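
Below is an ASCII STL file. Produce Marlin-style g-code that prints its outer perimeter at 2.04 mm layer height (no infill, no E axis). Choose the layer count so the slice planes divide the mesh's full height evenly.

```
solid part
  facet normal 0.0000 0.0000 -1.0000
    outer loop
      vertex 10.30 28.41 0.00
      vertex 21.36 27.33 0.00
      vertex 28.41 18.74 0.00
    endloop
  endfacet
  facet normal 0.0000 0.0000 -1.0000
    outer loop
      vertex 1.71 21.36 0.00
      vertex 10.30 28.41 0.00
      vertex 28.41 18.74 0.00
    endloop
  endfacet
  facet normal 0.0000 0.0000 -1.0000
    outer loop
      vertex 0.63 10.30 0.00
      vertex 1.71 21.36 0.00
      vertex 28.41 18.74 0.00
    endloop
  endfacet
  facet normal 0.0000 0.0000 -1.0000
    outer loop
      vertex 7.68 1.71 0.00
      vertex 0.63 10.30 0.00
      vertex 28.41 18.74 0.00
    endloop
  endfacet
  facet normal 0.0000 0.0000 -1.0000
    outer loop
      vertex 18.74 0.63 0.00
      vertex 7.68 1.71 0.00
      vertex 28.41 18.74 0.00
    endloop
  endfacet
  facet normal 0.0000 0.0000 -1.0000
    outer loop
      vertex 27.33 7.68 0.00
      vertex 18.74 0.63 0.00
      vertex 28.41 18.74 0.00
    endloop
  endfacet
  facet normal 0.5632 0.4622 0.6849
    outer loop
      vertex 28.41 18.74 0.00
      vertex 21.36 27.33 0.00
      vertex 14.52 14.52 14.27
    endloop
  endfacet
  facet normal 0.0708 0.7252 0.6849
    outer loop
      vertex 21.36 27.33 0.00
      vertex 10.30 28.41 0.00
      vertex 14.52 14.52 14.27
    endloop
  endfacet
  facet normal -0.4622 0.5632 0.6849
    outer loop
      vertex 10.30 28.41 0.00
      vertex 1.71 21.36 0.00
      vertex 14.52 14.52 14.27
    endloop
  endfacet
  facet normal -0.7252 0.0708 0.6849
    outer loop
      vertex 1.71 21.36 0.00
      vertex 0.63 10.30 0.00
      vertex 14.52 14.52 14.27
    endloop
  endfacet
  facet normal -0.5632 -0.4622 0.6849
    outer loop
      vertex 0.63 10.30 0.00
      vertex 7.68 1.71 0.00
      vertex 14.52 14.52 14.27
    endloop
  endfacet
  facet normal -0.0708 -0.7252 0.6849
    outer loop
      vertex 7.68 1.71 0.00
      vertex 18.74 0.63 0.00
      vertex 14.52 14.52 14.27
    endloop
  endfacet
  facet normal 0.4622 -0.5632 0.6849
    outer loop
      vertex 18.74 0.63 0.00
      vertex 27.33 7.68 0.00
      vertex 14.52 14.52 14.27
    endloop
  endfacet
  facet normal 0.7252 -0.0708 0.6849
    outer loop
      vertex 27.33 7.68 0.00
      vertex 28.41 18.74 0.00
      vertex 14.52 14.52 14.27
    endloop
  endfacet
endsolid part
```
; perimeter-only toolpath
G21 ; units = mm
G90 ; absolute positioning
G28 ; home
; layer 1
G0 Z2.04
G0 X26.43 Y18.14
G1 X20.38 Y25.50
G1 X10.90 Y26.43
G1 X3.54 Y20.38
G1 X2.61 Y10.90
G1 X8.66 Y3.54
G1 X18.14 Y2.61
G1 X25.50 Y8.66
G1 X26.43 Y18.14
; layer 2
G0 Z4.08
G0 X24.44 Y17.53
G1 X19.41 Y23.67
G1 X11.51 Y24.44
G1 X5.37 Y19.41
G1 X4.60 Y11.51
G1 X9.63 Y5.37
G1 X17.53 Y4.60
G1 X23.67 Y9.63
G1 X24.44 Y17.53
; layer 3
G0 Z6.12
G0 X22.46 Y16.93
G1 X18.43 Y21.84
G1 X12.11 Y22.46
G1 X7.20 Y18.43
G1 X6.58 Y12.11
G1 X10.61 Y7.20
G1 X16.93 Y6.58
G1 X21.84 Y10.61
G1 X22.46 Y16.93
; layer 4
G0 Z8.15
G0 X20.47 Y16.33
G1 X17.45 Y20.01
G1 X12.71 Y20.47
G1 X9.03 Y17.45
G1 X8.57 Y12.71
G1 X11.59 Y9.03
G1 X16.33 Y8.57
G1 X20.01 Y11.59
G1 X20.47 Y16.33
; layer 5
G0 Z10.19
G0 X18.49 Y15.73
G1 X16.47 Y18.18
G1 X13.31 Y18.49
G1 X10.86 Y16.47
G1 X10.55 Y13.31
G1 X12.57 Y10.86
G1 X15.73 Y10.55
G1 X18.18 Y12.57
G1 X18.49 Y15.73
; layer 6
G0 Z12.23
G0 X16.50 Y15.12
G1 X15.50 Y16.35
G1 X13.92 Y16.50
G1 X12.69 Y15.50
G1 X12.54 Y13.92
G1 X13.54 Y12.69
G1 X15.12 Y12.54
G1 X16.35 Y13.54
G1 X16.50 Y15.12
M2 ; end

The solid is a regular 8-sided pyramid, base circumscribed radius ≈ 14.5 mm, apex at z ≈ 14.3 mm. Slicing at Δz = 2.04 mm — 7 equal slices spanning the solid's height, so layer i sits at z = i·h/7 — gives 6 non-empty perimeters. Each is a 8-segment closed polygon; G0 lifts to the layer z and rapids to the start vertex, then G1 traces the edges. The cross-section shrinks linearly with z (the slice at the apex is degenerate and omitted).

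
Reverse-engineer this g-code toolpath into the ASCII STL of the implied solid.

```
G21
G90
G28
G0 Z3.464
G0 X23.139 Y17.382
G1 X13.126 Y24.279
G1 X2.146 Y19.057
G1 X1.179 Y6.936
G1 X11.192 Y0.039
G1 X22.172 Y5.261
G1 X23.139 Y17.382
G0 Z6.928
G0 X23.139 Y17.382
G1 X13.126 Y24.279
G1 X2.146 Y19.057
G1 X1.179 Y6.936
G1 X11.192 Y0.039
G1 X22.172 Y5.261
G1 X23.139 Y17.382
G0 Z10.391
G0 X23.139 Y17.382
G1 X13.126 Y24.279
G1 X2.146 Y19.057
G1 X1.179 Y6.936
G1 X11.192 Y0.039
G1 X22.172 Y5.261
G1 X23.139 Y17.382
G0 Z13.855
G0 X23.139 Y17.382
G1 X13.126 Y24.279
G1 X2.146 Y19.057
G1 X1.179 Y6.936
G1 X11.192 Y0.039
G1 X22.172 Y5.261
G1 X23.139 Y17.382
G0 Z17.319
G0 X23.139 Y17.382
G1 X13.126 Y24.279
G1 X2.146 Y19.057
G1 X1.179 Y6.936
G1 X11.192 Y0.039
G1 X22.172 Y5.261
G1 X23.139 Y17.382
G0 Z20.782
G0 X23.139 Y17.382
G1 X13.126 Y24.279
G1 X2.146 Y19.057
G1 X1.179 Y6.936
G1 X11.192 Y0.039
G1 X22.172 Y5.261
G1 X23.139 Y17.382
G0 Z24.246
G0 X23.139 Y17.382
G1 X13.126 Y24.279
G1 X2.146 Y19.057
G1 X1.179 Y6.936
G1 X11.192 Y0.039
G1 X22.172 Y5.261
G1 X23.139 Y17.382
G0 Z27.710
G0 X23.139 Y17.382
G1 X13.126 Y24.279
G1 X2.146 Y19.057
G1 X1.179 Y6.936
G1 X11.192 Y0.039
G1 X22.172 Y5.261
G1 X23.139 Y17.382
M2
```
solid part
  facet normal 0.0000 0.0000 -1.0000
    outer loop
      vertex 2.146 19.057 0.000
      vertex 13.126 24.279 0.000
      vertex 23.139 17.382 0.000
    endloop
  endfacet
  facet normal 0.0000 0.0000 -1.0000
    outer loop
      vertex 1.179 6.936 0.000
      vertex 2.146 19.057 0.000
      vertex 23.139 17.382 0.000
    endloop
  endfacet
  facet normal 0.0000 0.0000 -1.0000
    outer loop
      vertex 11.192 0.039 0.000
      vertex 1.179 6.936 0.000
      vertex 23.139 17.382 0.000
    endloop
  endfacet
  facet normal 0.0000 0.0000 -1.0000
    outer loop
      vertex 22.172 5.261 0.000
      vertex 11.192 0.039 0.000
      vertex 23.139 17.382 0.000
    endloop
  endfacet
  facet normal 0.0000 0.0000 1.0000
    outer loop
      vertex 23.139 17.382 27.710
      vertex 13.126 24.279 27.710
      vertex 2.146 19.057 27.710
    endloop
  endfacet
  facet normal 0.0000 0.0000 1.0000
    outer loop
      vertex 23.139 17.382 27.710
      vertex 2.146 19.057 27.710
      vertex 1.179 6.936 27.710
    endloop
  endfacet
  facet normal 0.0000 0.0000 1.0000
    outer loop
      vertex 23.139 17.382 27.710
      vertex 1.179 6.936 27.710
      vertex 11.192 0.039 27.710
    endloop
  endfacet
  facet normal 0.0000 0.0000 1.0000
    outer loop
      vertex 23.139 17.382 27.710
      vertex 11.192 0.039 27.710
      vertex 22.172 5.261 27.710
    endloop
  endfacet
  facet normal 0.5673 0.8235 0.0000
    outer loop
      vertex 23.139 17.382 0.000
      vertex 13.126 24.279 0.000
      vertex 13.126 24.279 27.710
    endloop
  endfacet
  facet normal 0.5673 0.8235 0.0000
    outer loop
      vertex 23.139 17.382 0.000
      vertex 13.126 24.279 27.710
      vertex 23.139 17.382 27.710
    endloop
  endfacet
  facet normal -0.4295 0.9031 0.0000
    outer loop
      vertex 13.126 24.279 0.000
      vertex 2.146 19.057 0.000
      vertex 2.146 19.057 27.710
    endloop
  endfacet
  facet normal -0.4295 0.9031 0.0000
    outer loop
      vertex 13.126 24.279 0.000
      vertex 2.146 19.057 27.710
      vertex 13.126 24.279 27.710
    endloop
  endfacet
  facet normal -0.9968 0.0795 0.0000
    outer loop
      vertex 2.146 19.057 0.000
      vertex 1.179 6.936 0.000
      vertex 1.179 6.936 27.710
    endloop
  endfacet
  facet normal -0.9968 0.0795 0.0000
    outer loop
      vertex 2.146 19.057 0.000
      vertex 1.179 6.936 27.710
      vertex 2.146 19.057 27.710
    endloop
  endfacet
  facet normal -0.5673 -0.8235 0.0000
    outer loop
      vertex 1.179 6.936 0.000
      vertex 11.192 0.039 0.000
      vertex 11.192 0.039 27.710
    endloop
  endfacet
  facet normal -0.5673 -0.8235 0.0000
    outer loop
      vertex 1.179 6.936 0.000
      vertex 11.192 0.039 27.710
      vertex 1.179 6.936 27.710
    endloop
  endfacet
  facet normal 0.4295 -0.9031 0.0000
    outer loop
      vertex 11.192 0.039 0.000
      vertex 22.172 5.261 0.000
      vertex 22.172 5.261 27.710
    endloop
  endfacet
  facet normal 0.4295 -0.9031 0.0000
    outer loop
      vertex 11.192 0.039 0.000
      vertex 22.172 5.261 27.710
      vertex 11.192 0.039 27.710
    endloop
  endfacet
  facet normal 0.9968 -0.0795 0.0000
    outer loop
      vertex 22.172 5.261 0.000
      vertex 23.139 17.382 0.000
      vertex 23.139 17.382 27.710
    endloop
  endfacet
  facet normal 0.9968 -0.0795 0.0000
    outer loop
      vertex 22.172 5.261 0.000
      vertex 23.139 17.382 27.710
      vertex 22.172 5.261 27.710
    endloop
  endfacet
endsolid part

The G0 Z moves step by Δz≈3.464 mm. Every layer's G1 loop is the same polygon, so the solid is a straight extrusion of it from z=0 to z≈27.7. Closing with flat bottom and top caps and triangulating gives 20 facets — a regular 6-sided prism (a cylinder approximated with 6 flat sides), circumscribed radius ≈ 12.2 mm, height ≈ 27.7 mm.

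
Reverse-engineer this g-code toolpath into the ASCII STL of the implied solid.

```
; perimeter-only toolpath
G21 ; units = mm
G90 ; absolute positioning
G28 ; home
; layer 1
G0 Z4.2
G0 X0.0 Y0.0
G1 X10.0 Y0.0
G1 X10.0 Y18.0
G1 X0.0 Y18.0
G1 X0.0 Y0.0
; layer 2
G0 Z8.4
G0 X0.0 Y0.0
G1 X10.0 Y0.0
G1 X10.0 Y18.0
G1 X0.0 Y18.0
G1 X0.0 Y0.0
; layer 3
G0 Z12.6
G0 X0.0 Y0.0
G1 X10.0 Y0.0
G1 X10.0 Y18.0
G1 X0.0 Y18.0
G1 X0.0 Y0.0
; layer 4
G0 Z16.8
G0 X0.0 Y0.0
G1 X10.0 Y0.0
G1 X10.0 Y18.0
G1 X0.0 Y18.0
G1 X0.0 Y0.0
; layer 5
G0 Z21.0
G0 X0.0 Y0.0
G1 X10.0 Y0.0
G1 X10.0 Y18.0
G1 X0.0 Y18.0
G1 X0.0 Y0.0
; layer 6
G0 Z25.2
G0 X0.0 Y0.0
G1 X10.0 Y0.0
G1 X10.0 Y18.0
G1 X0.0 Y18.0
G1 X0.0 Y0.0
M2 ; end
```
solid part
  facet normal 0.0000 0.0000 -1.0000
    outer loop
      vertex 10.0 18.0 0.0
      vertex 10.0 0.0 0.0
      vertex 0.0 0.0 0.0
    endloop
  endfacet
  facet normal 0.0000 0.0000 -1.0000
    outer loop
      vertex 0.0 18.0 0.0
      vertex 10.0 18.0 0.0
      vertex 0.0 0.0 0.0
    endloop
  endfacet
  facet normal 0.0000 0.0000 1.0000
    outer loop
      vertex 0.0 0.0 25.2
      vertex 10.0 0.0 25.2
      vertex 10.0 18.0 25.2
    endloop
  endfacet
  facet normal 0.0000 0.0000 1.0000
    outer loop
      vertex 0.0 0.0 25.2
      vertex 10.0 18.0 25.2
      vertex 0.0 18.0 25.2
    endloop
  endfacet
  facet normal 0.0000 -1.0000 0.0000
    outer loop
      vertex 0.0 0.0 0.0
      vertex 10.0 0.0 0.0
      vertex 10.0 0.0 25.2
    endloop
  endfacet
  facet normal 0.0000 -1.0000 0.0000
    outer loop
      vertex 0.0 0.0 0.0
      vertex 10.0 0.0 25.2
      vertex 0.0 0.0 25.2
    endloop
  endfacet
  facet normal 0.0000 1.0000 0.0000
    outer loop
      vertex 10.0 18.0 25.2
      vertex 10.0 18.0 0.0
      vertex 0.0 18.0 0.0
    endloop
  endfacet
  facet normal 0.0000 1.0000 0.0000
    outer loop
      vertex 0.0 18.0 25.2
      vertex 10.0 18.0 25.2
      vertex 0.0 18.0 0.0
    endloop
  endfacet
  facet normal -1.0000 0.0000 0.0000
    outer loop
      vertex 0.0 18.0 25.2
      vertex 0.0 18.0 0.0
      vertex 0.0 0.0 0.0
    endloop
  endfacet
  facet normal -1.0000 0.0000 0.0000
    outer loop
      vertex 0.0 0.0 25.2
      vertex 0.0 18.0 25.2
      vertex 0.0 0.0 0.0
    endloop
  endfacet
  facet normal 1.0000 0.0000 0.0000
    outer loop
      vertex 10.0 0.0 0.0
      vertex 10.0 18.0 0.0
      vertex 10.0 18.0 25.2
    endloop
  endfacet
  facet normal 1.0000 0.0000 0.0000
    outer loop
      vertex 10.0 0.0 0.0
      vertex 10.0 18.0 25.2
      vertex 10.0 0.0 25.2
    endloop
  endfacet
endsolid part

The G0 Z moves step by Δz≈4.2 mm. Every layer's G1 loop is the same polygon, so the solid is a straight extrusion of it from z=0 to z≈25.2. Closing with flat bottom and top caps and triangulating gives 12 facets — a rectangular box, roughly 10 × 18 mm footprint and 25.2 mm tall.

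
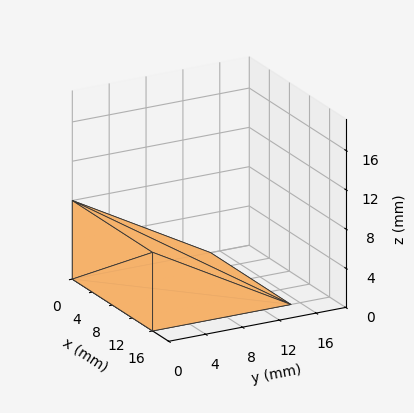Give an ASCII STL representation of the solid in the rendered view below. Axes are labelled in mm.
Reading the render: the shape is a wedge (ramp): 16 × 15 mm base, rising to 8 mm along the y=0 edge and sloping linearly to z=0 at y=15 (dimensions read to the nearest mm from the axis ticks). For the STL, each face is triangulated and given an outward normal.

solid part
  facet normal 0.0000 0.0000 -1.0000
    outer loop
      vertex 16.00 15.00 0.00
      vertex 16.00 0.00 0.00
      vertex 0.00 0.00 0.00
    endloop
  endfacet
  facet normal 0.0000 0.0000 -1.0000
    outer loop
      vertex 0.00 15.00 0.00
      vertex 16.00 15.00 0.00
      vertex 0.00 0.00 0.00
    endloop
  endfacet
  facet normal 0.0000 -1.0000 0.0000
    outer loop
      vertex 0.00 0.00 0.00
      vertex 16.00 0.00 0.00
      vertex 16.00 0.00 8.00
    endloop
  endfacet
  facet normal 0.0000 -1.0000 0.0000
    outer loop
      vertex 0.00 0.00 0.00
      vertex 16.00 0.00 8.00
      vertex 0.00 0.00 8.00
    endloop
  endfacet
  facet normal 0.0000 0.4706 0.8824
    outer loop
      vertex 0.00 0.00 8.00
      vertex 16.00 0.00 8.00
      vertex 16.00 15.00 0.00
    endloop
  endfacet
  facet normal 0.0000 0.4706 0.8824
    outer loop
      vertex 0.00 0.00 8.00
      vertex 16.00 15.00 0.00
      vertex 0.00 15.00 0.00
    endloop
  endfacet
  facet normal -1.0000 0.0000 0.0000
    outer loop
      vertex 0.00 0.00 8.00
      vertex 0.00 15.00 0.00
      vertex 0.00 0.00 0.00
    endloop
  endfacet
  facet normal 1.0000 0.0000 0.0000
    outer loop
      vertex 16.00 0.00 0.00
      vertex 16.00 15.00 0.00
      vertex 16.00 0.00 8.00
    endloop
  endfacet
endsolid part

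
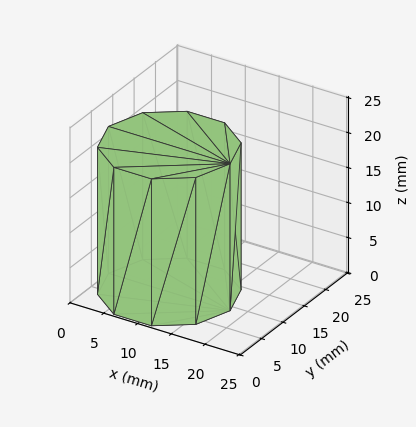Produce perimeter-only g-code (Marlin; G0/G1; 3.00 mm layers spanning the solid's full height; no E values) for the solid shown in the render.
Reading the render: the shape is a regular 10-sided prism (a cylinder approximated with 10 flat sides), circumscribed radius ≈ 9 mm, height ≈ 21 mm (dimensions read to the nearest mm from the axis ticks). For the g-code, the solid's height is divided into equal slices at the stated Δz and each level perimeter traced with G1 moves after a G0 lift.

; perimeter-only toolpath
G21 ; units = mm
G90 ; absolute positioning
G28 ; home
; layer 1
G0 Z3.00
G0 X18.00 Y9.00
G1 X16.28 Y14.29
G1 X11.78 Y17.56
G1 X6.22 Y17.56
G1 X1.72 Y14.29
G1 X0.00 Y9.00
G1 X1.72 Y3.71
G1 X6.22 Y0.44
G1 X11.78 Y0.44
G1 X16.28 Y3.71
G1 X18.00 Y9.00
; layer 2
G0 Z6.00
G0 X18.00 Y9.00
G1 X16.28 Y14.29
G1 X11.78 Y17.56
G1 X6.22 Y17.56
G1 X1.72 Y14.29
G1 X0.00 Y9.00
G1 X1.72 Y3.71
G1 X6.22 Y0.44
G1 X11.78 Y0.44
G1 X16.28 Y3.71
G1 X18.00 Y9.00
; layer 3
G0 Z9.00
G0 X18.00 Y9.00
G1 X16.28 Y14.29
G1 X11.78 Y17.56
G1 X6.22 Y17.56
G1 X1.72 Y14.29
G1 X0.00 Y9.00
G1 X1.72 Y3.71
G1 X6.22 Y0.44
G1 X11.78 Y0.44
G1 X16.28 Y3.71
G1 X18.00 Y9.00
; layer 4
G0 Z12.00
G0 X18.00 Y9.00
G1 X16.28 Y14.29
G1 X11.78 Y17.56
G1 X6.22 Y17.56
G1 X1.72 Y14.29
G1 X0.00 Y9.00
G1 X1.72 Y3.71
G1 X6.22 Y0.44
G1 X11.78 Y0.44
G1 X16.28 Y3.71
G1 X18.00 Y9.00
; layer 5
G0 Z15.00
G0 X18.00 Y9.00
G1 X16.28 Y14.29
G1 X11.78 Y17.56
G1 X6.22 Y17.56
G1 X1.72 Y14.29
G1 X0.00 Y9.00
G1 X1.72 Y3.71
G1 X6.22 Y0.44
G1 X11.78 Y0.44
G1 X16.28 Y3.71
G1 X18.00 Y9.00
; layer 6
G0 Z18.00
G0 X18.00 Y9.00
G1 X16.28 Y14.29
G1 X11.78 Y17.56
G1 X6.22 Y17.56
G1 X1.72 Y14.29
G1 X0.00 Y9.00
G1 X1.72 Y3.71
G1 X6.22 Y0.44
G1 X11.78 Y0.44
G1 X16.28 Y3.71
G1 X18.00 Y9.00
; layer 7
G0 Z21.00
G0 X18.00 Y9.00
G1 X16.28 Y14.29
G1 X11.78 Y17.56
G1 X6.22 Y17.56
G1 X1.72 Y14.29
G1 X0.00 Y9.00
G1 X1.72 Y3.71
G1 X6.22 Y0.44
G1 X11.78 Y0.44
G1 X16.28 Y3.71
G1 X18.00 Y9.00
M2 ; end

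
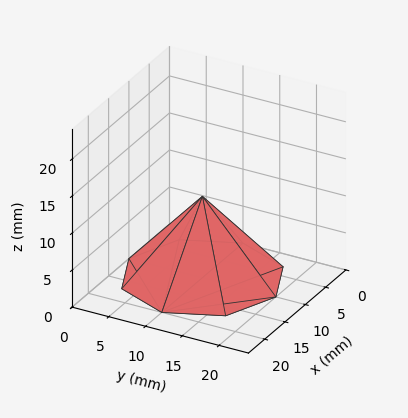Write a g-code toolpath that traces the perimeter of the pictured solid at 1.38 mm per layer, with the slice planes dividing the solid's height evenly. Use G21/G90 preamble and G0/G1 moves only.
Reading the render: the shape is a regular 8-sided pyramid, base circumscribed radius ≈ 10 mm, apex at z ≈ 11 mm (dimensions read to the nearest mm from the axis ticks). For the g-code, the solid's height is divided into equal slices at the stated Δz and each level perimeter traced with G1 moves after a G0 lift.

; perimeter-only toolpath
G21 ; units = mm
G90 ; absolute positioning
G28 ; home
; layer 1
G0 Z1.38
G0 X18.75 Y10.00
G1 X16.19 Y16.19
G1 X10.00 Y18.75
G1 X3.81 Y16.19
G1 X1.25 Y10.00
G1 X3.81 Y3.81
G1 X10.00 Y1.25
G1 X16.19 Y3.81
G1 X18.75 Y10.00
; layer 2
G0 Z2.75
G0 X17.50 Y10.00
G1 X15.30 Y15.30
G1 X10.00 Y17.50
G1 X4.70 Y15.30
G1 X2.50 Y10.00
G1 X4.70 Y4.70
G1 X10.00 Y2.50
G1 X15.30 Y4.70
G1 X17.50 Y10.00
; layer 3
G0 Z4.12
G0 X16.25 Y10.00
G1 X14.42 Y14.42
G1 X10.00 Y16.25
G1 X5.58 Y14.42
G1 X3.75 Y10.00
G1 X5.58 Y5.58
G1 X10.00 Y3.75
G1 X14.42 Y5.58
G1 X16.25 Y10.00
; layer 4
G0 Z5.50
G0 X15.00 Y10.00
G1 X13.54 Y13.54
G1 X10.00 Y15.00
G1 X6.46 Y13.54
G1 X5.00 Y10.00
G1 X6.46 Y6.46
G1 X10.00 Y5.00
G1 X13.54 Y6.46
G1 X15.00 Y10.00
; layer 5
G0 Z6.88
G0 X13.75 Y10.00
G1 X12.65 Y12.65
G1 X10.00 Y13.75
G1 X7.35 Y12.65
G1 X6.25 Y10.00
G1 X7.35 Y7.35
G1 X10.00 Y6.25
G1 X12.65 Y7.35
G1 X13.75 Y10.00
; layer 6
G0 Z8.25
G0 X12.50 Y10.00
G1 X11.77 Y11.77
G1 X10.00 Y12.50
G1 X8.23 Y11.77
G1 X7.50 Y10.00
G1 X8.23 Y8.23
G1 X10.00 Y7.50
G1 X11.77 Y8.23
G1 X12.50 Y10.00
; layer 7
G0 Z9.62
G0 X11.25 Y10.00
G1 X10.88 Y10.88
G1 X10.00 Y11.25
G1 X9.12 Y10.88
G1 X8.75 Y10.00
G1 X9.12 Y9.12
G1 X10.00 Y8.75
G1 X10.88 Y9.12
G1 X11.25 Y10.00
M2 ; end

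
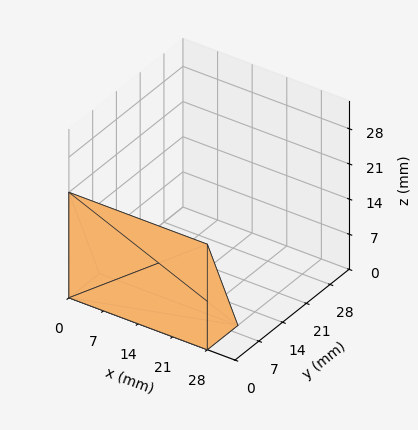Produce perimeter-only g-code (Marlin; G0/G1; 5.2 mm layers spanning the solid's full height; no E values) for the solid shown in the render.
Reading the render: the shape is a wedge (ramp): 28 × 9 mm base, rising to 21 mm along the y=0 edge and sloping linearly to z=0 at y=9 (dimensions read to the nearest mm from the axis ticks). For the g-code, the solid's height is divided into equal slices at the stated Δz and each level perimeter traced with G1 moves after a G0 lift.

; perimeter-only toolpath
G21 ; units = mm
G90 ; absolute positioning
G28 ; home
; layer 1
G0 Z5.2
G0 X0.0 Y0.0
G1 X28.0 Y0.0
G1 X28.0 Y6.8
G1 X0.0 Y6.8
G1 X0.0 Y0.0
; layer 2
G0 Z10.5
G0 X0.0 Y0.0
G1 X28.0 Y0.0
G1 X28.0 Y4.5
G1 X0.0 Y4.5
G1 X0.0 Y0.0
; layer 3
G0 Z15.8
G0 X0.0 Y0.0
G1 X28.0 Y0.0
G1 X28.0 Y2.2
G1 X0.0 Y2.2
G1 X0.0 Y0.0
M2 ; end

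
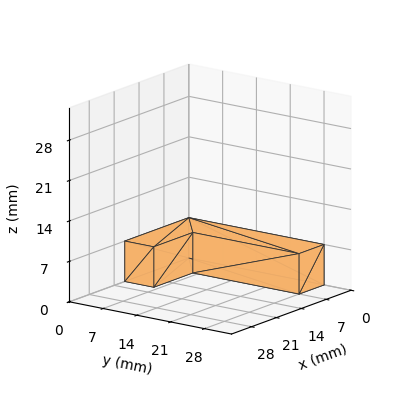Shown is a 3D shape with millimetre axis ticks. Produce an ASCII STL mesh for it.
Reading the render: the shape is an L-shaped prism: outer 18 × 28 mm, arm thicknesses ≈ 6 mm (horizontal) and 7 mm (vertical), extruded 7 mm in z (dimensions read to the nearest mm from the axis ticks). For the STL, each face is triangulated and given an outward normal.

solid part
  facet normal 0.0000 0.0000 -1.0000
    outer loop
      vertex 18.00 6.00 0.00
      vertex 18.00 0.00 0.00
      vertex 0.00 0.00 0.00
    endloop
  endfacet
  facet normal 0.0000 0.0000 -1.0000
    outer loop
      vertex 7.00 6.00 0.00
      vertex 18.00 6.00 0.00
      vertex 0.00 0.00 0.00
    endloop
  endfacet
  facet normal 0.0000 0.0000 -1.0000
    outer loop
      vertex 7.00 28.00 0.00
      vertex 7.00 6.00 0.00
      vertex 0.00 0.00 0.00
    endloop
  endfacet
  facet normal 0.0000 0.0000 -1.0000
    outer loop
      vertex 0.00 28.00 0.00
      vertex 7.00 28.00 0.00
      vertex 0.00 0.00 0.00
    endloop
  endfacet
  facet normal 0.0000 0.0000 1.0000
    outer loop
      vertex 0.00 0.00 7.00
      vertex 18.00 0.00 7.00
      vertex 18.00 6.00 7.00
    endloop
  endfacet
  facet normal 0.0000 0.0000 1.0000
    outer loop
      vertex 0.00 0.00 7.00
      vertex 18.00 6.00 7.00
      vertex 7.00 6.00 7.00
    endloop
  endfacet
  facet normal 0.0000 0.0000 1.0000
    outer loop
      vertex 0.00 0.00 7.00
      vertex 7.00 6.00 7.00
      vertex 7.00 28.00 7.00
    endloop
  endfacet
  facet normal 0.0000 0.0000 1.0000
    outer loop
      vertex 0.00 0.00 7.00
      vertex 7.00 28.00 7.00
      vertex 0.00 28.00 7.00
    endloop
  endfacet
  facet normal 0.0000 -1.0000 0.0000
    outer loop
      vertex 0.00 0.00 0.00
      vertex 18.00 0.00 0.00
      vertex 18.00 0.00 7.00
    endloop
  endfacet
  facet normal 0.0000 -1.0000 0.0000
    outer loop
      vertex 0.00 0.00 0.00
      vertex 18.00 0.00 7.00
      vertex 0.00 0.00 7.00
    endloop
  endfacet
  facet normal 1.0000 0.0000 0.0000
    outer loop
      vertex 18.00 0.00 0.00
      vertex 18.00 6.00 0.00
      vertex 18.00 6.00 7.00
    endloop
  endfacet
  facet normal 1.0000 0.0000 0.0000
    outer loop
      vertex 18.00 0.00 0.00
      vertex 18.00 6.00 7.00
      vertex 18.00 0.00 7.00
    endloop
  endfacet
  facet normal 0.0000 1.0000 0.0000
    outer loop
      vertex 18.00 6.00 0.00
      vertex 7.00 6.00 0.00
      vertex 7.00 6.00 7.00
    endloop
  endfacet
  facet normal 0.0000 1.0000 0.0000
    outer loop
      vertex 18.00 6.00 0.00
      vertex 7.00 6.00 7.00
      vertex 18.00 6.00 7.00
    endloop
  endfacet
  facet normal 1.0000 0.0000 0.0000
    outer loop
      vertex 7.00 6.00 0.00
      vertex 7.00 28.00 0.00
      vertex 7.00 28.00 7.00
    endloop
  endfacet
  facet normal 1.0000 0.0000 0.0000
    outer loop
      vertex 7.00 6.00 0.00
      vertex 7.00 28.00 7.00
      vertex 7.00 6.00 7.00
    endloop
  endfacet
  facet normal 0.0000 1.0000 0.0000
    outer loop
      vertex 7.00 28.00 0.00
      vertex 0.00 28.00 0.00
      vertex 0.00 28.00 7.00
    endloop
  endfacet
  facet normal 0.0000 1.0000 0.0000
    outer loop
      vertex 7.00 28.00 0.00
      vertex 0.00 28.00 7.00
      vertex 7.00 28.00 7.00
    endloop
  endfacet
  facet normal -1.0000 0.0000 0.0000
    outer loop
      vertex 0.00 28.00 0.00
      vertex 0.00 0.00 0.00
      vertex 0.00 0.00 7.00
    endloop
  endfacet
  facet normal -1.0000 0.0000 0.0000
    outer loop
      vertex 0.00 28.00 0.00
      vertex 0.00 0.00 7.00
      vertex 0.00 28.00 7.00
    endloop
  endfacet
endsolid part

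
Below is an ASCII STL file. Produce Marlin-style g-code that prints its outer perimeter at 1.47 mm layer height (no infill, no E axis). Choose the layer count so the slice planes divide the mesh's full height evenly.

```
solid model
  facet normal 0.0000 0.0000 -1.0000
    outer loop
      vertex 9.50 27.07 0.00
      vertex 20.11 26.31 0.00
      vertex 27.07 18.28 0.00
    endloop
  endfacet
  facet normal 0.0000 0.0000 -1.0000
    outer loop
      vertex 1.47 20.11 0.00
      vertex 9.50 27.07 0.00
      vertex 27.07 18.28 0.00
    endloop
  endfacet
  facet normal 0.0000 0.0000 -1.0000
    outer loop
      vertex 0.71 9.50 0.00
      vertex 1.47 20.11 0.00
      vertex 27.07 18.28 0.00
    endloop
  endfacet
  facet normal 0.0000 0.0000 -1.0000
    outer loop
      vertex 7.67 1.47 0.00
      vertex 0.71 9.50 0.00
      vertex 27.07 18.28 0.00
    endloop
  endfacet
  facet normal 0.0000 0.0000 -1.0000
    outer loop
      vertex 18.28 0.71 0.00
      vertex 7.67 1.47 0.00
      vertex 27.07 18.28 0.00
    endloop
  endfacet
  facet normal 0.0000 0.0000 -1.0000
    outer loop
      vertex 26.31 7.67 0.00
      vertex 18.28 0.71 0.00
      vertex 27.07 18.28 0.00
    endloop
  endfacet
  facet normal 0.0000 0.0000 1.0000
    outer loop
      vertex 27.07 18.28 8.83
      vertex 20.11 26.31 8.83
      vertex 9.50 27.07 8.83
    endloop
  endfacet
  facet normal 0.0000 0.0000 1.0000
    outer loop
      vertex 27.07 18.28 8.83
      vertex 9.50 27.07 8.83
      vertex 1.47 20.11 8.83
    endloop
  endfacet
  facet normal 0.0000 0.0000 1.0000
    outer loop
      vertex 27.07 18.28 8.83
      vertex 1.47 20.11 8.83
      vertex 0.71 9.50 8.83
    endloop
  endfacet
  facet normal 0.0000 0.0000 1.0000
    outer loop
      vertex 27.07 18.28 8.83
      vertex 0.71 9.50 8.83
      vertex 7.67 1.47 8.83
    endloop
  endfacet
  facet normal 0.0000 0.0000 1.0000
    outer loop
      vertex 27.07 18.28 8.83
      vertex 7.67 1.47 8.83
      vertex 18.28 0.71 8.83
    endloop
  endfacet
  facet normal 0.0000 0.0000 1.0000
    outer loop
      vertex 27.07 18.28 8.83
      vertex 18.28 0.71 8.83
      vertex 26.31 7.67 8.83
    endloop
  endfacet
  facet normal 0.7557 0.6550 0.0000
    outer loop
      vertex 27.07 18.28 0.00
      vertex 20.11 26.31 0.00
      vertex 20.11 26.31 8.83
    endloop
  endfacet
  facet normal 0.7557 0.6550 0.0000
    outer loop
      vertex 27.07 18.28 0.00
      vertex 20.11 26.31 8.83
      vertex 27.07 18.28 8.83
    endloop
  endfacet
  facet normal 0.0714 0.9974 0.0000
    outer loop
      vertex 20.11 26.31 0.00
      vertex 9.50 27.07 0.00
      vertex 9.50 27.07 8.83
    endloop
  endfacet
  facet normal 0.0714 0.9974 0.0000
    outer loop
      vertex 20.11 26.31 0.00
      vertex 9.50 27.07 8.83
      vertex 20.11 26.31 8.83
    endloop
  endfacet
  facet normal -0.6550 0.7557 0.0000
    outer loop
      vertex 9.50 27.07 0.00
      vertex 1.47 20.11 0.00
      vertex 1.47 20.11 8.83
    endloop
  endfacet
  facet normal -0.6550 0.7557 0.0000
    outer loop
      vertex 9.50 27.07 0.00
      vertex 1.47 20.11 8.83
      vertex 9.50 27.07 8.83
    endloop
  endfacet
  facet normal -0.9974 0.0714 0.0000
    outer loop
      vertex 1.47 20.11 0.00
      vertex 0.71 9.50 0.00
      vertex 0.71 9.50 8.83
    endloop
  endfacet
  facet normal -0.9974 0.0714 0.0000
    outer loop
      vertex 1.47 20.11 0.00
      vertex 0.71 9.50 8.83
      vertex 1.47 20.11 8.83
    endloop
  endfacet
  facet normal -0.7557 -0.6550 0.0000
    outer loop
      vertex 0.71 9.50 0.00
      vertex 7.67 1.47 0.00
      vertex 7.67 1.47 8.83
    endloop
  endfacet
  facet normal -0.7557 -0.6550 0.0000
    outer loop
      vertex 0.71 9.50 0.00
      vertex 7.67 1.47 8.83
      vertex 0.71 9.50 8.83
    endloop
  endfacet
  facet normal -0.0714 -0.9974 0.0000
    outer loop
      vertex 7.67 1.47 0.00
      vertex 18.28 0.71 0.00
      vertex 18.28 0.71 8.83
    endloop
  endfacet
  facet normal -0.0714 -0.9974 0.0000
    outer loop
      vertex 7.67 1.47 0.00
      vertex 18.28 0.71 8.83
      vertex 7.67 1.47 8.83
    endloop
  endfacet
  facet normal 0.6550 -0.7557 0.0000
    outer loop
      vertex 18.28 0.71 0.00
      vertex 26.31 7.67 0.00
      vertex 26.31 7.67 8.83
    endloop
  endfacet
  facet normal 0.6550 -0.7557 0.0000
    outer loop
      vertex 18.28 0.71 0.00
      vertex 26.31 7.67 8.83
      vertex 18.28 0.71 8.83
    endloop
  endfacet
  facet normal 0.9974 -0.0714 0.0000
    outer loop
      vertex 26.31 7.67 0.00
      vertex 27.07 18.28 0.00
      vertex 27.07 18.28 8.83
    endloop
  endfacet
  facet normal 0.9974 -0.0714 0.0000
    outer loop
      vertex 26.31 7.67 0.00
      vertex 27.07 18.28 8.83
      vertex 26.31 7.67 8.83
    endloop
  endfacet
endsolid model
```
; perimeter-only toolpath
G21 ; units = mm
G90 ; absolute positioning
G28 ; home
; layer 1
G0 Z1.47
G0 X27.07 Y18.28
G1 X20.11 Y26.31
G1 X9.50 Y27.07
G1 X1.47 Y20.11
G1 X0.71 Y9.50
G1 X7.67 Y1.47
G1 X18.28 Y0.71
G1 X26.31 Y7.67
G1 X27.07 Y18.28
; layer 2
G0 Z2.94
G0 X27.07 Y18.28
G1 X20.11 Y26.31
G1 X9.50 Y27.07
G1 X1.47 Y20.11
G1 X0.71 Y9.50
G1 X7.67 Y1.47
G1 X18.28 Y0.71
G1 X26.31 Y7.67
G1 X27.07 Y18.28
; layer 3
G0 Z4.42
G0 X27.07 Y18.28
G1 X20.11 Y26.31
G1 X9.50 Y27.07
G1 X1.47 Y20.11
G1 X0.71 Y9.50
G1 X7.67 Y1.47
G1 X18.28 Y0.71
G1 X26.31 Y7.67
G1 X27.07 Y18.28
; layer 4
G0 Z5.89
G0 X27.07 Y18.28
G1 X20.11 Y26.31
G1 X9.50 Y27.07
G1 X1.47 Y20.11
G1 X0.71 Y9.50
G1 X7.67 Y1.47
G1 X18.28 Y0.71
G1 X26.31 Y7.67
G1 X27.07 Y18.28
; layer 5
G0 Z7.36
G0 X27.07 Y18.28
G1 X20.11 Y26.31
G1 X9.50 Y27.07
G1 X1.47 Y20.11
G1 X0.71 Y9.50
G1 X7.67 Y1.47
G1 X18.28 Y0.71
G1 X26.31 Y7.67
G1 X27.07 Y18.28
; layer 6
G0 Z8.83
G0 X27.07 Y18.28
G1 X20.11 Y26.31
G1 X9.50 Y27.07
G1 X1.47 Y20.11
G1 X0.71 Y9.50
G1 X7.67 Y1.47
G1 X18.28 Y0.71
G1 X26.31 Y7.67
G1 X27.07 Y18.28
M2 ; end

The solid is a regular 8-sided prism (a cylinder approximated with 8 flat sides), circumscribed radius ≈ 13.9 mm, height ≈ 8.83 mm. Slicing at Δz = 1.47 mm — 6 equal slices spanning the solid's height, so layer i sits at z = i·h/6 — gives 6 non-empty perimeters. Each is a 8-segment closed polygon; G0 lifts to the layer z and rapids to the start vertex, then G1 traces the edges.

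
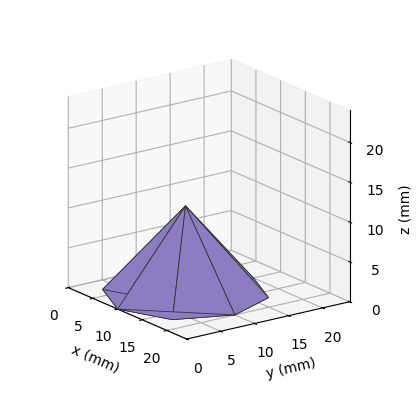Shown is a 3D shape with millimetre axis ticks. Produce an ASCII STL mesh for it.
Reading the render: the shape is a regular 8-sided pyramid, base circumscribed radius ≈ 10 mm, apex at z ≈ 11 mm (dimensions read to the nearest mm from the axis ticks). For the STL, each face is triangulated and given an outward normal.

solid part
  facet normal 0.0000 0.0000 -1.0000
    outer loop
      vertex 10.000 20.000 0.000
      vertex 17.071 17.071 0.000
      vertex 20.000 10.000 0.000
    endloop
  endfacet
  facet normal 0.0000 0.0000 -1.0000
    outer loop
      vertex 2.929 17.071 0.000
      vertex 10.000 20.000 0.000
      vertex 20.000 10.000 0.000
    endloop
  endfacet
  facet normal 0.0000 0.0000 -1.0000
    outer loop
      vertex 0.000 10.000 0.000
      vertex 2.929 17.071 0.000
      vertex 20.000 10.000 0.000
    endloop
  endfacet
  facet normal 0.0000 0.0000 -1.0000
    outer loop
      vertex 2.929 2.929 0.000
      vertex 0.000 10.000 0.000
      vertex 20.000 10.000 0.000
    endloop
  endfacet
  facet normal 0.0000 0.0000 -1.0000
    outer loop
      vertex 10.000 0.000 0.000
      vertex 2.929 2.929 0.000
      vertex 20.000 10.000 0.000
    endloop
  endfacet
  facet normal 0.0000 0.0000 -1.0000
    outer loop
      vertex 17.071 2.929 0.000
      vertex 10.000 0.000 0.000
      vertex 20.000 10.000 0.000
    endloop
  endfacet
  facet normal 0.7075 0.2930 0.6431
    outer loop
      vertex 20.000 10.000 0.000
      vertex 17.071 17.071 0.000
      vertex 10.000 10.000 11.000
    endloop
  endfacet
  facet normal 0.2930 0.7075 0.6431
    outer loop
      vertex 17.071 17.071 0.000
      vertex 10.000 20.000 0.000
      vertex 10.000 10.000 11.000
    endloop
  endfacet
  facet normal -0.2930 0.7075 0.6431
    outer loop
      vertex 10.000 20.000 0.000
      vertex 2.929 17.071 0.000
      vertex 10.000 10.000 11.000
    endloop
  endfacet
  facet normal -0.7075 0.2930 0.6431
    outer loop
      vertex 2.929 17.071 0.000
      vertex 0.000 10.000 0.000
      vertex 10.000 10.000 11.000
    endloop
  endfacet
  facet normal -0.7075 -0.2930 0.6431
    outer loop
      vertex 0.000 10.000 0.000
      vertex 2.929 2.929 0.000
      vertex 10.000 10.000 11.000
    endloop
  endfacet
  facet normal -0.2930 -0.7075 0.6431
    outer loop
      vertex 2.929 2.929 0.000
      vertex 10.000 0.000 0.000
      vertex 10.000 10.000 11.000
    endloop
  endfacet
  facet normal 0.2930 -0.7075 0.6431
    outer loop
      vertex 10.000 0.000 0.000
      vertex 17.071 2.929 0.000
      vertex 10.000 10.000 11.000
    endloop
  endfacet
  facet normal 0.7075 -0.2930 0.6431
    outer loop
      vertex 17.071 2.929 0.000
      vertex 20.000 10.000 0.000
      vertex 10.000 10.000 11.000
    endloop
  endfacet
endsolid part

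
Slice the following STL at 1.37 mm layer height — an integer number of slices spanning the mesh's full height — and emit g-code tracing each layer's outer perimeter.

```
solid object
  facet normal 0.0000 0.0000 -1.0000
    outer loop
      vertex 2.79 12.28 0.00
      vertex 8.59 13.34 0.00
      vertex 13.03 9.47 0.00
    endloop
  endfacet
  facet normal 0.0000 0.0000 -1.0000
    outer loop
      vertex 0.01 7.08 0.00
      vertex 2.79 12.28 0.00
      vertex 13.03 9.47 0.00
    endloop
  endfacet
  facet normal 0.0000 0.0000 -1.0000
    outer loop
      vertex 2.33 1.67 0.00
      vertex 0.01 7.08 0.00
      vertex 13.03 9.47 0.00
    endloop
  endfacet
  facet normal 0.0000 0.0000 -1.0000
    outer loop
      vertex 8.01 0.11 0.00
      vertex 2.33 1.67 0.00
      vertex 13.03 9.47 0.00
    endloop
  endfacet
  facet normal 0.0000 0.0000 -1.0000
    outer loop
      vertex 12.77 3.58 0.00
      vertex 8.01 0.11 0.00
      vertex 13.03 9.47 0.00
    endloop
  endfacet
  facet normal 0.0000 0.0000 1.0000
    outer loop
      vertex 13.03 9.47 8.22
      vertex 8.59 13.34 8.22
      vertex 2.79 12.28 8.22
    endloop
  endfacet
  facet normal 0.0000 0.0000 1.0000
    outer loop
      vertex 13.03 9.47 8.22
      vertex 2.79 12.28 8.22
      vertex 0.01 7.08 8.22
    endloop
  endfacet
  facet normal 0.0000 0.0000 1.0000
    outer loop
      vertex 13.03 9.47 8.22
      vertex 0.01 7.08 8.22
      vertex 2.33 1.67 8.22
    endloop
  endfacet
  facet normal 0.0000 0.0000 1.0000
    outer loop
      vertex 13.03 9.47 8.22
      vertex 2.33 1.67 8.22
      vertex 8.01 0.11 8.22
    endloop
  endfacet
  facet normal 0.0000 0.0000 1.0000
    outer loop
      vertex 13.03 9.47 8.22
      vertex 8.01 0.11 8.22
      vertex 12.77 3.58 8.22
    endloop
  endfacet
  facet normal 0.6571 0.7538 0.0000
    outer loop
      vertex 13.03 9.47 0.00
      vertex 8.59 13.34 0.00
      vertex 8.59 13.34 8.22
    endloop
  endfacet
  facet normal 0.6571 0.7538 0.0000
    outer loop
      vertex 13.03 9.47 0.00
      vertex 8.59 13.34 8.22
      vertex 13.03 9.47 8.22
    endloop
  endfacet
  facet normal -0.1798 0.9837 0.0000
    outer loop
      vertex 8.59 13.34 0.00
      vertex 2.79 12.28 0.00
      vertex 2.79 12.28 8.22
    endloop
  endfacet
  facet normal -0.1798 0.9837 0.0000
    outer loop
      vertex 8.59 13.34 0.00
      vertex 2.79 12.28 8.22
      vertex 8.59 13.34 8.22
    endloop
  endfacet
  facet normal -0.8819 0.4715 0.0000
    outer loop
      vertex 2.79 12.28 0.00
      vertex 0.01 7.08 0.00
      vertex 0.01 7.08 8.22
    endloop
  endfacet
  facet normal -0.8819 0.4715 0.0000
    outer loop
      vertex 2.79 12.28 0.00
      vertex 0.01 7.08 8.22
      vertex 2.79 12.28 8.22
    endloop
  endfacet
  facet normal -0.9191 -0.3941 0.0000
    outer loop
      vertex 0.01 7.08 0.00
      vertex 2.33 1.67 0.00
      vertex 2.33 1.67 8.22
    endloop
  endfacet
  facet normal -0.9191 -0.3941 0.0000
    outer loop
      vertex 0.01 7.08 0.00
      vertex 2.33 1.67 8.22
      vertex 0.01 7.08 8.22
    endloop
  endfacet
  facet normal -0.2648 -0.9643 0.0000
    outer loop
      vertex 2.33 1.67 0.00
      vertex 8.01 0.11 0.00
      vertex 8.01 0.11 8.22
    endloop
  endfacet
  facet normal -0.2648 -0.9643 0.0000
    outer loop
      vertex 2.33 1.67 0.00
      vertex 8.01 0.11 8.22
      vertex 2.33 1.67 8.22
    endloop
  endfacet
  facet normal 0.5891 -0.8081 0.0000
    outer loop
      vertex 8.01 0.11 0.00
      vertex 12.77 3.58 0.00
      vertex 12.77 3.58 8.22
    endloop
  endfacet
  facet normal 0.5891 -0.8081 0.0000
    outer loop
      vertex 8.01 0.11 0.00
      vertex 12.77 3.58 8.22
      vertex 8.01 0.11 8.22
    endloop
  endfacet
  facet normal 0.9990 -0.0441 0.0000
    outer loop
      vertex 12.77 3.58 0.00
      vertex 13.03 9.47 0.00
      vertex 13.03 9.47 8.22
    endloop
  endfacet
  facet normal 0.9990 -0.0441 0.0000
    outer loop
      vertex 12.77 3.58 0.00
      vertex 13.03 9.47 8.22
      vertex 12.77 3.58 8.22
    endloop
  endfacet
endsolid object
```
; perimeter-only toolpath
G21 ; units = mm
G90 ; absolute positioning
G28 ; home
; layer 1
G0 Z1.37
G0 X13.03 Y9.47
G1 X8.59 Y13.34
G1 X2.79 Y12.28
G1 X0.01 Y7.08
G1 X2.33 Y1.67
G1 X8.01 Y0.11
G1 X12.77 Y3.58
G1 X13.03 Y9.47
; layer 2
G0 Z2.74
G0 X13.03 Y9.47
G1 X8.59 Y13.34
G1 X2.79 Y12.28
G1 X0.01 Y7.08
G1 X2.33 Y1.67
G1 X8.01 Y0.11
G1 X12.77 Y3.58
G1 X13.03 Y9.47
; layer 3
G0 Z4.11
G0 X13.03 Y9.47
G1 X8.59 Y13.34
G1 X2.79 Y12.28
G1 X0.01 Y7.08
G1 X2.33 Y1.67
G1 X8.01 Y0.11
G1 X12.77 Y3.58
G1 X13.03 Y9.47
; layer 4
G0 Z5.48
G0 X13.03 Y9.47
G1 X8.59 Y13.34
G1 X2.79 Y12.28
G1 X0.01 Y7.08
G1 X2.33 Y1.67
G1 X8.01 Y0.11
G1 X12.77 Y3.58
G1 X13.03 Y9.47
; layer 5
G0 Z6.85
G0 X13.03 Y9.47
G1 X8.59 Y13.34
G1 X2.79 Y12.28
G1 X0.01 Y7.08
G1 X2.33 Y1.67
G1 X8.01 Y0.11
G1 X12.77 Y3.58
G1 X13.03 Y9.47
; layer 6
G0 Z8.22
G0 X13.03 Y9.47
G1 X8.59 Y13.34
G1 X2.79 Y12.28
G1 X0.01 Y7.08
G1 X2.33 Y1.67
G1 X8.01 Y0.11
G1 X12.77 Y3.58
G1 X13.03 Y9.47
M2 ; end

The solid is a regular 7-sided prism (a cylinder approximated with 7 flat sides), circumscribed radius ≈ 6.79 mm, height ≈ 8.22 mm. Slicing at Δz = 1.37 mm — 6 equal slices spanning the solid's height, so layer i sits at z = i·h/6 — gives 6 non-empty perimeters. Each is a 7-segment closed polygon; G0 lifts to the layer z and rapids to the start vertex, then G1 traces the edges.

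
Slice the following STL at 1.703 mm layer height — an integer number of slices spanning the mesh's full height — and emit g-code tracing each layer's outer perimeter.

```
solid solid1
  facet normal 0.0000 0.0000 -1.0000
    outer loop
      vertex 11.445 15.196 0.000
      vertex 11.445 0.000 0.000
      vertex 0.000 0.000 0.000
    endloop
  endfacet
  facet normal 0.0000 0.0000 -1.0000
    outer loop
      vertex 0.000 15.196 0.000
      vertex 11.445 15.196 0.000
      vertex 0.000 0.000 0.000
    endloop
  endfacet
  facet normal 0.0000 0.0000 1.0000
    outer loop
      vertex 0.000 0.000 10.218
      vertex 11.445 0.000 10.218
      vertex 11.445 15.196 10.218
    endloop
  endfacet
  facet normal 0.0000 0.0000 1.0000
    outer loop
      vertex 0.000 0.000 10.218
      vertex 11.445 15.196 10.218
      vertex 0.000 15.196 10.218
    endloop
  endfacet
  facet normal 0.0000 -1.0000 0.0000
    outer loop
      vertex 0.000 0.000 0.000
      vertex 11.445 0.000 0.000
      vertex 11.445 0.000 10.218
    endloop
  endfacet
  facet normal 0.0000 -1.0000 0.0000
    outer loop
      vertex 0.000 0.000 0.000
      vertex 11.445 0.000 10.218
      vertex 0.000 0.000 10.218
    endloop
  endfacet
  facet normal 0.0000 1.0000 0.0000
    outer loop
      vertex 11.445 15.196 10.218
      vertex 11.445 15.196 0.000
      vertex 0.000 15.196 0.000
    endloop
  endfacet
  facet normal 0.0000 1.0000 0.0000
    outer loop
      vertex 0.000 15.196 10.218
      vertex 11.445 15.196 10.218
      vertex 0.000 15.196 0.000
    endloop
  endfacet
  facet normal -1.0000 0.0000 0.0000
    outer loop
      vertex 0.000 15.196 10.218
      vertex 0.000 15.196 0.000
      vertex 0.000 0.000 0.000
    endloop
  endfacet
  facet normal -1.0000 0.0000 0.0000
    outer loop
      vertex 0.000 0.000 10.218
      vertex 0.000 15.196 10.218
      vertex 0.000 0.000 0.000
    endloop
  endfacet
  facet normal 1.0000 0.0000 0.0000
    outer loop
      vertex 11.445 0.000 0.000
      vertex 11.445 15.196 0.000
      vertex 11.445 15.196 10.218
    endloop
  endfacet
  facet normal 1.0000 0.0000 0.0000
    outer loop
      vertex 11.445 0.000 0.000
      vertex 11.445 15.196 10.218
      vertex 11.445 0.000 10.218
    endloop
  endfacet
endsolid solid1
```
; perimeter-only toolpath
G21 ; units = mm
G90 ; absolute positioning
G28 ; home
; layer 1
G0 Z1.703
G0 X0.000 Y0.000
G1 X11.445 Y0.000
G1 X11.445 Y15.196
G1 X0.000 Y15.196
G1 X0.000 Y0.000
; layer 2
G0 Z3.406
G0 X0.000 Y0.000
G1 X11.445 Y0.000
G1 X11.445 Y15.196
G1 X0.000 Y15.196
G1 X0.000 Y0.000
; layer 3
G0 Z5.109
G0 X0.000 Y0.000
G1 X11.445 Y0.000
G1 X11.445 Y15.196
G1 X0.000 Y15.196
G1 X0.000 Y0.000
; layer 4
G0 Z6.812
G0 X0.000 Y0.000
G1 X11.445 Y0.000
G1 X11.445 Y15.196
G1 X0.000 Y15.196
G1 X0.000 Y0.000
; layer 5
G0 Z8.515
G0 X0.000 Y0.000
G1 X11.445 Y0.000
G1 X11.445 Y15.196
G1 X0.000 Y15.196
G1 X0.000 Y0.000
; layer 6
G0 Z10.218
G0 X0.000 Y0.000
G1 X11.445 Y0.000
G1 X11.445 Y15.196
G1 X0.000 Y15.196
G1 X0.000 Y0.000
M2 ; end

The solid is a rectangular box, roughly 11.4 × 15.2 mm footprint and 10.2 mm tall. Slicing at Δz = 1.703 mm — 6 equal slices spanning the solid's height, so layer i sits at z = i·h/6 — gives 6 non-empty perimeters. Each is a 4-segment closed polygon; G0 lifts to the layer z and rapids to the start vertex, then G1 traces the edges.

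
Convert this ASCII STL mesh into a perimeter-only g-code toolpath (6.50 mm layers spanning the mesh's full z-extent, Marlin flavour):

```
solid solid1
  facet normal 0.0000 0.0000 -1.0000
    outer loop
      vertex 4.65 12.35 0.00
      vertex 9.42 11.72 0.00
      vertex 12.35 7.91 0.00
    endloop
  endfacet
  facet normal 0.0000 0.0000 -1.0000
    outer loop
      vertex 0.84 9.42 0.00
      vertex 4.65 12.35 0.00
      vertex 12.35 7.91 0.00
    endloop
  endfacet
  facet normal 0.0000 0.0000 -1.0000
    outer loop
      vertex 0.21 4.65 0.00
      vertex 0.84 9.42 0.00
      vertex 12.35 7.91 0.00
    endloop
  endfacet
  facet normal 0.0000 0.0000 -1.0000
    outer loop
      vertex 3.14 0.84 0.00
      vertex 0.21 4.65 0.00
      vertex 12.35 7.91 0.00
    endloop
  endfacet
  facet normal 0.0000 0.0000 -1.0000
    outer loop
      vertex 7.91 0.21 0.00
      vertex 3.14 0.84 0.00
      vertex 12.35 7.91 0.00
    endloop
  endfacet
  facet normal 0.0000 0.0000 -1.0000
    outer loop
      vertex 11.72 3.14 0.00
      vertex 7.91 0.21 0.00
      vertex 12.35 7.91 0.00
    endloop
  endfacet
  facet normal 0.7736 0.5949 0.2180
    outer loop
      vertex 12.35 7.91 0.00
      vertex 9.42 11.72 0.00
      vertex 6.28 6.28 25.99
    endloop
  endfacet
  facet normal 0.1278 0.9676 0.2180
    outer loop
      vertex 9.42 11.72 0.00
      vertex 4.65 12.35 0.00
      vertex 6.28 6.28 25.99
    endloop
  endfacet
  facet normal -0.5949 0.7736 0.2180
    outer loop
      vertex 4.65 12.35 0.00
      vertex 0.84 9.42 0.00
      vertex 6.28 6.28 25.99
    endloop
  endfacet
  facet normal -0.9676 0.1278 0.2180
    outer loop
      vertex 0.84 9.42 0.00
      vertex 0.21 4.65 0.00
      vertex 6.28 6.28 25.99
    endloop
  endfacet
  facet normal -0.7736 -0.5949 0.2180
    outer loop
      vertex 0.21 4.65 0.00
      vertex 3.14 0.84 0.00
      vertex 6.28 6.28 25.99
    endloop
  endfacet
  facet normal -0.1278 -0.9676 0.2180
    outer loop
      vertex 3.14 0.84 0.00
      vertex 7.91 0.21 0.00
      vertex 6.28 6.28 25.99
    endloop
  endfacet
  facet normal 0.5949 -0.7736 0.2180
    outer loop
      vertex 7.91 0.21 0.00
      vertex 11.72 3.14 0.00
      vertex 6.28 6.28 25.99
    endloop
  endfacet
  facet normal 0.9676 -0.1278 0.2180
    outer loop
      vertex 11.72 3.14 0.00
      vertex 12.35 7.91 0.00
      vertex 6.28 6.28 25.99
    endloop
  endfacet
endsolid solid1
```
; perimeter-only toolpath
G21 ; units = mm
G90 ; absolute positioning
G28 ; home
; layer 1
G0 Z6.50
G0 X10.83 Y7.50
G1 X8.63 Y10.36
G1 X5.06 Y10.83
G1 X2.20 Y8.63
G1 X1.73 Y5.06
G1 X3.92 Y2.20
G1 X7.50 Y1.73
G1 X10.36 Y3.92
G1 X10.83 Y7.50
; layer 2
G0 Z12.99
G0 X9.31 Y7.10
G1 X7.85 Y9.00
G1 X5.46 Y9.31
G1 X3.56 Y7.85
G1 X3.25 Y5.46
G1 X4.71 Y3.56
G1 X7.10 Y3.25
G1 X9.00 Y4.71
G1 X9.31 Y7.10
; layer 3
G0 Z19.49
G0 X7.80 Y6.69
G1 X7.06 Y7.64
G1 X5.87 Y7.80
G1 X4.92 Y7.06
G1 X4.76 Y5.87
G1 X5.50 Y4.92
G1 X6.69 Y4.76
G1 X7.64 Y5.50
G1 X7.80 Y6.69
M2 ; end

The solid is a regular 8-sided pyramid, base circumscribed radius ≈ 6.28 mm, apex at z ≈ 26 mm. Slicing at Δz = 6.50 mm — 4 equal slices spanning the solid's height, so layer i sits at z = i·h/4 — gives 3 non-empty perimeters. Each is a 8-segment closed polygon; G0 lifts to the layer z and rapids to the start vertex, then G1 traces the edges. The cross-section shrinks linearly with z (the slice at the apex is degenerate and omitted).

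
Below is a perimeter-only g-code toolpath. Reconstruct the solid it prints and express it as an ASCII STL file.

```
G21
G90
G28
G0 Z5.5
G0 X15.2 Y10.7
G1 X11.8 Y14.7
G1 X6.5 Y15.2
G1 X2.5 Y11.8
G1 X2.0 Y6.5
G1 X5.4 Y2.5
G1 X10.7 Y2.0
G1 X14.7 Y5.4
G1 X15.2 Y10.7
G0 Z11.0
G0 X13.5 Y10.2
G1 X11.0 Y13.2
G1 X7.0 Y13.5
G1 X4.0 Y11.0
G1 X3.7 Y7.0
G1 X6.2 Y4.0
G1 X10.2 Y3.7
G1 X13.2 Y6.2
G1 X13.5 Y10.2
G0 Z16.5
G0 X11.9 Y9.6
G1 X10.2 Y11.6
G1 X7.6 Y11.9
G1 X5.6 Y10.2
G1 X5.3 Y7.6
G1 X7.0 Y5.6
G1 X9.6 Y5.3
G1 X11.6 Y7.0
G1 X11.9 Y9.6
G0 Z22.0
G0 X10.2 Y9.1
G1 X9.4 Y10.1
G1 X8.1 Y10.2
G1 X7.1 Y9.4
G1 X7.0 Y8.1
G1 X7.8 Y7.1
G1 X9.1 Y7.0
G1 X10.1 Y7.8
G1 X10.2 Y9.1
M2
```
solid part
  facet normal 0.0000 0.0000 -1.0000
    outer loop
      vertex 6.0 16.8 0.0
      vertex 12.6 16.2 0.0
      vertex 16.8 11.2 0.0
    endloop
  endfacet
  facet normal 0.0000 0.0000 -1.0000
    outer loop
      vertex 1.0 12.6 0.0
      vertex 6.0 16.8 0.0
      vertex 16.8 11.2 0.0
    endloop
  endfacet
  facet normal 0.0000 0.0000 -1.0000
    outer loop
      vertex 0.4 6.0 0.0
      vertex 1.0 12.6 0.0
      vertex 16.8 11.2 0.0
    endloop
  endfacet
  facet normal 0.0000 0.0000 -1.0000
    outer loop
      vertex 4.6 1.0 0.0
      vertex 0.4 6.0 0.0
      vertex 16.8 11.2 0.0
    endloop
  endfacet
  facet normal 0.0000 0.0000 -1.0000
    outer loop
      vertex 11.2 0.4 0.0
      vertex 4.6 1.0 0.0
      vertex 16.8 11.2 0.0
    endloop
  endfacet
  facet normal 0.0000 0.0000 -1.0000
    outer loop
      vertex 16.2 4.6 0.0
      vertex 11.2 0.4 0.0
      vertex 16.8 11.2 0.0
    endloop
  endfacet
  facet normal 0.7356 0.6179 0.2778
    outer loop
      vertex 16.8 11.2 0.0
      vertex 12.6 16.2 0.0
      vertex 8.6 8.6 27.5
    endloop
  endfacet
  facet normal 0.0870 0.9569 0.2771
    outer loop
      vertex 12.6 16.2 0.0
      vertex 6.0 16.8 0.0
      vertex 8.6 8.6 27.5
    endloop
  endfacet
  facet normal -0.6179 0.7356 0.2778
    outer loop
      vertex 6.0 16.8 0.0
      vertex 1.0 12.6 0.0
      vertex 8.6 8.6 27.5
    endloop
  endfacet
  facet normal -0.9569 0.0870 0.2771
    outer loop
      vertex 1.0 12.6 0.0
      vertex 0.4 6.0 0.0
      vertex 8.6 8.6 27.5
    endloop
  endfacet
  facet normal -0.7356 -0.6179 0.2778
    outer loop
      vertex 0.4 6.0 0.0
      vertex 4.6 1.0 0.0
      vertex 8.6 8.6 27.5
    endloop
  endfacet
  facet normal -0.0870 -0.9569 0.2771
    outer loop
      vertex 4.6 1.0 0.0
      vertex 11.2 0.4 0.0
      vertex 8.6 8.6 27.5
    endloop
  endfacet
  facet normal 0.6179 -0.7356 0.2778
    outer loop
      vertex 11.2 0.4 0.0
      vertex 16.2 4.6 0.0
      vertex 8.6 8.6 27.5
    endloop
  endfacet
  facet normal 0.9569 -0.0870 0.2771
    outer loop
      vertex 16.2 4.6 0.0
      vertex 16.8 11.2 0.0
      vertex 8.6 8.6 27.5
    endloop
  endfacet
endsolid part

The G0 Z moves step by Δz≈5.5 mm. The G1 loops shrink linearly with z, so the solid tapers from its base footprint up to z≈27.5. Closing with a flat bottom cap and the tapered top and triangulating gives 14 facets — a regular 8-sided pyramid, base circumscribed radius ≈ 8.6 mm, apex at z ≈ 27.5 mm.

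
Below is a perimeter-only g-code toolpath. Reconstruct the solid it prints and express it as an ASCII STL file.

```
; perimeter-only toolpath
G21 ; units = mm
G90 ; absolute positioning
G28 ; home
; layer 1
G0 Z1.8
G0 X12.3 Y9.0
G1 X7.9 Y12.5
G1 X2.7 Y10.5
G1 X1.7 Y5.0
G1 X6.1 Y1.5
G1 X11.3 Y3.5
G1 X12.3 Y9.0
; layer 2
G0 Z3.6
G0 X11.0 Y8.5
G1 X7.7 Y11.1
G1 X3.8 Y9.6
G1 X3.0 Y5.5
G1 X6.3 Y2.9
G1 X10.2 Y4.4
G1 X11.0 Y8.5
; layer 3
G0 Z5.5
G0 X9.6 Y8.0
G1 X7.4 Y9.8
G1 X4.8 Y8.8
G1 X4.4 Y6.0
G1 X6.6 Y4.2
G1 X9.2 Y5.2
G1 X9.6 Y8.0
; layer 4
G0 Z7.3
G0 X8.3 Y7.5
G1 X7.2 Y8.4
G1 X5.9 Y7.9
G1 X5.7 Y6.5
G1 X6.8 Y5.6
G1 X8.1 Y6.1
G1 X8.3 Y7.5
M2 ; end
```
solid part
  facet normal 0.0000 0.0000 -1.0000
    outer loop
      vertex 1.6 11.4 0.0
      vertex 8.1 13.9 0.0
      vertex 13.6 9.5 0.0
    endloop
  endfacet
  facet normal 0.0000 0.0000 -1.0000
    outer loop
      vertex 0.4 4.5 0.0
      vertex 1.6 11.4 0.0
      vertex 13.6 9.5 0.0
    endloop
  endfacet
  facet normal 0.0000 0.0000 -1.0000
    outer loop
      vertex 5.9 0.1 0.0
      vertex 0.4 4.5 0.0
      vertex 13.6 9.5 0.0
    endloop
  endfacet
  facet normal 0.0000 0.0000 -1.0000
    outer loop
      vertex 12.4 2.6 0.0
      vertex 5.9 0.1 0.0
      vertex 13.6 9.5 0.0
    endloop
  endfacet
  facet normal 0.5196 0.6494 0.5552
    outer loop
      vertex 13.6 9.5 0.0
      vertex 8.1 13.9 0.0
      vertex 7.0 7.0 9.1
    endloop
  endfacet
  facet normal -0.2990 0.7774 0.5533
    outer loop
      vertex 8.1 13.9 0.0
      vertex 1.6 11.4 0.0
      vertex 7.0 7.0 9.1
    endloop
  endfacet
  facet normal -0.8194 0.1425 0.5552
    outer loop
      vertex 1.6 11.4 0.0
      vertex 0.4 4.5 0.0
      vertex 7.0 7.0 9.1
    endloop
  endfacet
  facet normal -0.5196 -0.6494 0.5552
    outer loop
      vertex 0.4 4.5 0.0
      vertex 5.9 0.1 0.0
      vertex 7.0 7.0 9.1
    endloop
  endfacet
  facet normal 0.2990 -0.7774 0.5533
    outer loop
      vertex 5.9 0.1 0.0
      vertex 12.4 2.6 0.0
      vertex 7.0 7.0 9.1
    endloop
  endfacet
  facet normal 0.8194 -0.1425 0.5552
    outer loop
      vertex 12.4 2.6 0.0
      vertex 13.6 9.5 0.0
      vertex 7.0 7.0 9.1
    endloop
  endfacet
endsolid part

The G0 Z moves step by Δz≈1.8 mm. The G1 loops shrink linearly with z, so the solid tapers from its base footprint up to z≈9.1. Closing with a flat bottom cap and the tapered top and triangulating gives 10 facets — a regular 6-sided pyramid, base circumscribed radius ≈ 7 mm, apex at z ≈ 9.1 mm.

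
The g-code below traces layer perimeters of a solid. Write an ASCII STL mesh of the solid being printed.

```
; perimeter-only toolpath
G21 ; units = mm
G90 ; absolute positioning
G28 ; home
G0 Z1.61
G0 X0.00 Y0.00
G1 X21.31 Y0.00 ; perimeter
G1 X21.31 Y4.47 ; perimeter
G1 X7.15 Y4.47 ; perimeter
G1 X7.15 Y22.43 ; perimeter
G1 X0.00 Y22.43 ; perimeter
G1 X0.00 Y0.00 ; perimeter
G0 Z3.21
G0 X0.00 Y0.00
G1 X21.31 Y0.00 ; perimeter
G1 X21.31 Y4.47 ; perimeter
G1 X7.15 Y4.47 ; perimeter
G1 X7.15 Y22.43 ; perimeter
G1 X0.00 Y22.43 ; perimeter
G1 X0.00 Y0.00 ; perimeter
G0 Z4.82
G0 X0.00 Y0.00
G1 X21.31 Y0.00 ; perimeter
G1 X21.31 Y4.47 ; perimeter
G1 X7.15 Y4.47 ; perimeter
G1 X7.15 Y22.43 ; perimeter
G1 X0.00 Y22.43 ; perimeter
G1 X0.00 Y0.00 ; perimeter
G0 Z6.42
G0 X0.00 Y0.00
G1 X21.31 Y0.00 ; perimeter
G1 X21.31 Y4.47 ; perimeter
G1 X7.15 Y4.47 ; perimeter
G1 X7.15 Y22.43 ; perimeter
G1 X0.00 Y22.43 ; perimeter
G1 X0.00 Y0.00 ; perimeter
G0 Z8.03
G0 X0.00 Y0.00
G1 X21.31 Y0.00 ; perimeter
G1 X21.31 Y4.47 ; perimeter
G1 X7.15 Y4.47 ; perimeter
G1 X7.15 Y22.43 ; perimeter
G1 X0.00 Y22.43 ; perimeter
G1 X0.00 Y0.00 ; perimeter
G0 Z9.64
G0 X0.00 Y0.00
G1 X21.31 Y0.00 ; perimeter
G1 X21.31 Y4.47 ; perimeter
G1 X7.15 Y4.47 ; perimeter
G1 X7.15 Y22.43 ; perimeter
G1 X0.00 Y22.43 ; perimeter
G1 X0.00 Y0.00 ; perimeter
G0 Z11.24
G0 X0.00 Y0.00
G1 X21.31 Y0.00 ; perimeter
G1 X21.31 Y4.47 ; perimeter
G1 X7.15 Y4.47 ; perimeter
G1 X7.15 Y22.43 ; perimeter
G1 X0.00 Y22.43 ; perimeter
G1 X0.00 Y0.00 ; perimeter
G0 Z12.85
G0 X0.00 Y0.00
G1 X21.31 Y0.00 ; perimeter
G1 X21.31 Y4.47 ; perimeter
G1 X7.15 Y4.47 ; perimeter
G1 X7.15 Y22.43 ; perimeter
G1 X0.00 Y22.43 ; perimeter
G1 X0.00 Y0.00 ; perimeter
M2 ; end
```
solid part
  facet normal 0.0000 0.0000 -1.0000
    outer loop
      vertex 21.31 4.47 0.00
      vertex 21.31 0.00 0.00
      vertex 0.00 0.00 0.00
    endloop
  endfacet
  facet normal 0.0000 0.0000 -1.0000
    outer loop
      vertex 7.15 4.47 0.00
      vertex 21.31 4.47 0.00
      vertex 0.00 0.00 0.00
    endloop
  endfacet
  facet normal 0.0000 0.0000 -1.0000
    outer loop
      vertex 7.15 22.43 0.00
      vertex 7.15 4.47 0.00
      vertex 0.00 0.00 0.00
    endloop
  endfacet
  facet normal 0.0000 0.0000 -1.0000
    outer loop
      vertex 0.00 22.43 0.00
      vertex 7.15 22.43 0.00
      vertex 0.00 0.00 0.00
    endloop
  endfacet
  facet normal 0.0000 0.0000 1.0000
    outer loop
      vertex 0.00 0.00 12.85
      vertex 21.31 0.00 12.85
      vertex 21.31 4.47 12.85
    endloop
  endfacet
  facet normal 0.0000 0.0000 1.0000
    outer loop
      vertex 0.00 0.00 12.85
      vertex 21.31 4.47 12.85
      vertex 7.15 4.47 12.85
    endloop
  endfacet
  facet normal 0.0000 0.0000 1.0000
    outer loop
      vertex 0.00 0.00 12.85
      vertex 7.15 4.47 12.85
      vertex 7.15 22.43 12.85
    endloop
  endfacet
  facet normal 0.0000 0.0000 1.0000
    outer loop
      vertex 0.00 0.00 12.85
      vertex 7.15 22.43 12.85
      vertex 0.00 22.43 12.85
    endloop
  endfacet
  facet normal 0.0000 -1.0000 0.0000
    outer loop
      vertex 0.00 0.00 0.00
      vertex 21.31 0.00 0.00
      vertex 21.31 0.00 12.85
    endloop
  endfacet
  facet normal 0.0000 -1.0000 0.0000
    outer loop
      vertex 0.00 0.00 0.00
      vertex 21.31 0.00 12.85
      vertex 0.00 0.00 12.85
    endloop
  endfacet
  facet normal 1.0000 0.0000 0.0000
    outer loop
      vertex 21.31 0.00 0.00
      vertex 21.31 4.47 0.00
      vertex 21.31 4.47 12.85
    endloop
  endfacet
  facet normal 1.0000 0.0000 0.0000
    outer loop
      vertex 21.31 0.00 0.00
      vertex 21.31 4.47 12.85
      vertex 21.31 0.00 12.85
    endloop
  endfacet
  facet normal 0.0000 1.0000 0.0000
    outer loop
      vertex 21.31 4.47 0.00
      vertex 7.15 4.47 0.00
      vertex 7.15 4.47 12.85
    endloop
  endfacet
  facet normal 0.0000 1.0000 0.0000
    outer loop
      vertex 21.31 4.47 0.00
      vertex 7.15 4.47 12.85
      vertex 21.31 4.47 12.85
    endloop
  endfacet
  facet normal 1.0000 0.0000 0.0000
    outer loop
      vertex 7.15 4.47 0.00
      vertex 7.15 22.43 0.00
      vertex 7.15 22.43 12.85
    endloop
  endfacet
  facet normal 1.0000 0.0000 0.0000
    outer loop
      vertex 7.15 4.47 0.00
      vertex 7.15 22.43 12.85
      vertex 7.15 4.47 12.85
    endloop
  endfacet
  facet normal 0.0000 1.0000 0.0000
    outer loop
      vertex 7.15 22.43 0.00
      vertex 0.00 22.43 0.00
      vertex 0.00 22.43 12.85
    endloop
  endfacet
  facet normal 0.0000 1.0000 0.0000
    outer loop
      vertex 7.15 22.43 0.00
      vertex 0.00 22.43 12.85
      vertex 7.15 22.43 12.85
    endloop
  endfacet
  facet normal -1.0000 0.0000 0.0000
    outer loop
      vertex 0.00 22.43 0.00
      vertex 0.00 0.00 0.00
      vertex 0.00 0.00 12.85
    endloop
  endfacet
  facet normal -1.0000 0.0000 0.0000
    outer loop
      vertex 0.00 22.43 0.00
      vertex 0.00 0.00 12.85
      vertex 0.00 22.43 12.85
    endloop
  endfacet
endsolid part

The G0 Z moves step by Δz≈1.61 mm. Every layer's G1 loop is the same polygon, so the solid is a straight extrusion of it from z=0 to z≈12.8. Closing with flat bottom and top caps and triangulating gives 20 facets — an L-shaped prism: outer 21.3 × 22.4 mm, arm thicknesses ≈ 4.47 mm (horizontal) and 7.15 mm (vertical), extruded 12.8 mm in z.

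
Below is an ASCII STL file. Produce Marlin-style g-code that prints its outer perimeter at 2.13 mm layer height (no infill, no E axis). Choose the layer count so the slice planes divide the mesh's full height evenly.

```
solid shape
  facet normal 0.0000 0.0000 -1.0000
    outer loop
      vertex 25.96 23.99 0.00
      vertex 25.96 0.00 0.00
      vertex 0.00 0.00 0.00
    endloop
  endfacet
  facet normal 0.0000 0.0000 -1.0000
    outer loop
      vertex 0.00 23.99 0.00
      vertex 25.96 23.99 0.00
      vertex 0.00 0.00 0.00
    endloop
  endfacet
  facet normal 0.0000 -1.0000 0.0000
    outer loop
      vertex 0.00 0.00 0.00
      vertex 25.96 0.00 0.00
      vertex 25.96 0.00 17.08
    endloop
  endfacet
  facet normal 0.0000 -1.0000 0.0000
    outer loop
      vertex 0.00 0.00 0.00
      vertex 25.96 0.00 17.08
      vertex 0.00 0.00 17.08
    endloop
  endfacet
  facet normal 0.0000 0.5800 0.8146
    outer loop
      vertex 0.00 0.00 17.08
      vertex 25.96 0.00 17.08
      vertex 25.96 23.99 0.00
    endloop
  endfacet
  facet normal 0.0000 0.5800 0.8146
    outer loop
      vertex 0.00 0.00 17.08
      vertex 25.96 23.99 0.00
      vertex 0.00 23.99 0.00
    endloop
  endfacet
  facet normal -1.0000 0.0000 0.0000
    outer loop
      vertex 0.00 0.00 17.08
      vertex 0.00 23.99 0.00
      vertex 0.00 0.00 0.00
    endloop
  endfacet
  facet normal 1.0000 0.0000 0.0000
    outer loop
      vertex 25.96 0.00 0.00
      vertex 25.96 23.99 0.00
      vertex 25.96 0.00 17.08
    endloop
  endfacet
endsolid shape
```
; perimeter-only toolpath
G21 ; units = mm
G90 ; absolute positioning
G28 ; home
; layer 1
G0 Z2.13
G0 X0.00 Y0.00
G1 X25.96 Y0.00
G1 X25.96 Y20.99
G1 X0.00 Y20.99
G1 X0.00 Y0.00
; layer 2
G0 Z4.27
G0 X0.00 Y0.00
G1 X25.96 Y0.00
G1 X25.96 Y17.99
G1 X0.00 Y17.99
G1 X0.00 Y0.00
; layer 3
G0 Z6.40
G0 X0.00 Y0.00
G1 X25.96 Y0.00
G1 X25.96 Y14.99
G1 X0.00 Y14.99
G1 X0.00 Y0.00
; layer 4
G0 Z8.54
G0 X0.00 Y0.00
G1 X25.96 Y0.00
G1 X25.96 Y11.99
G1 X0.00 Y11.99
G1 X0.00 Y0.00
; layer 5
G0 Z10.67
G0 X0.00 Y0.00
G1 X25.96 Y0.00
G1 X25.96 Y9.00
G1 X0.00 Y9.00
G1 X0.00 Y0.00
; layer 6
G0 Z12.81
G0 X0.00 Y0.00
G1 X25.96 Y0.00
G1 X25.96 Y6.00
G1 X0.00 Y6.00
G1 X0.00 Y0.00
; layer 7
G0 Z14.94
G0 X0.00 Y0.00
G1 X25.96 Y0.00
G1 X25.96 Y3.00
G1 X0.00 Y3.00
G1 X0.00 Y0.00
M2 ; end

The solid is a wedge (ramp): 26 × 24 mm base, rising to 17.1 mm along the y=0 edge and sloping linearly to z=0 at y=24. Slicing at Δz = 2.13 mm — 8 equal slices spanning the solid's height, so layer i sits at z = i·h/8 — gives 7 non-empty perimeters. Each is a 4-segment closed polygon; G0 lifts to the layer z and rapids to the start vertex, then G1 traces the edges. The cross-section shrinks linearly with z (the slice at the apex is degenerate and omitted).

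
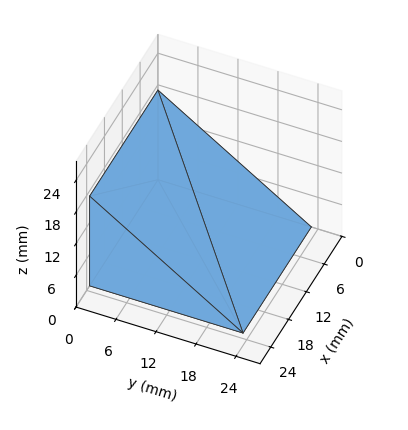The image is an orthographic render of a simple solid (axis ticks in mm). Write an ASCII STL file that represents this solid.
Reading the render: the shape is a wedge (ramp): 23 × 23 mm base, rising to 17 mm along the y=0 edge and sloping linearly to z=0 at y=23 (dimensions read to the nearest mm from the axis ticks). For the STL, each face is triangulated and given an outward normal.

solid part
  facet normal 0.0000 0.0000 -1.0000
    outer loop
      vertex 23.000 23.000 0.000
      vertex 23.000 0.000 0.000
      vertex 0.000 0.000 0.000
    endloop
  endfacet
  facet normal 0.0000 0.0000 -1.0000
    outer loop
      vertex 0.000 23.000 0.000
      vertex 23.000 23.000 0.000
      vertex 0.000 0.000 0.000
    endloop
  endfacet
  facet normal 0.0000 -1.0000 0.0000
    outer loop
      vertex 0.000 0.000 0.000
      vertex 23.000 0.000 0.000
      vertex 23.000 0.000 17.000
    endloop
  endfacet
  facet normal 0.0000 -1.0000 0.0000
    outer loop
      vertex 0.000 0.000 0.000
      vertex 23.000 0.000 17.000
      vertex 0.000 0.000 17.000
    endloop
  endfacet
  facet normal 0.0000 0.5944 0.8042
    outer loop
      vertex 0.000 0.000 17.000
      vertex 23.000 0.000 17.000
      vertex 23.000 23.000 0.000
    endloop
  endfacet
  facet normal 0.0000 0.5944 0.8042
    outer loop
      vertex 0.000 0.000 17.000
      vertex 23.000 23.000 0.000
      vertex 0.000 23.000 0.000
    endloop
  endfacet
  facet normal -1.0000 0.0000 0.0000
    outer loop
      vertex 0.000 0.000 17.000
      vertex 0.000 23.000 0.000
      vertex 0.000 0.000 0.000
    endloop
  endfacet
  facet normal 1.0000 0.0000 0.0000
    outer loop
      vertex 23.000 0.000 0.000
      vertex 23.000 23.000 0.000
      vertex 23.000 0.000 17.000
    endloop
  endfacet
endsolid part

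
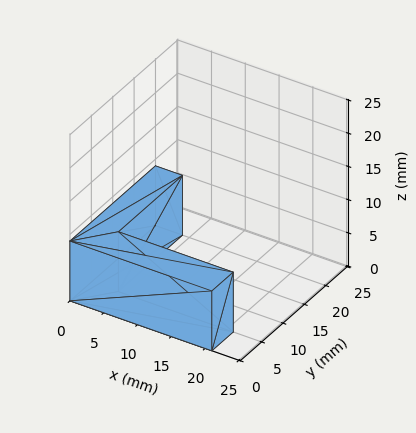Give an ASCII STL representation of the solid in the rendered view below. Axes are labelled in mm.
Reading the render: the shape is an L-shaped prism: outer 21 × 20 mm, arm thicknesses ≈ 5 mm (horizontal) and 4 mm (vertical), extruded 9 mm in z (dimensions read to the nearest mm from the axis ticks). For the STL, each face is triangulated and given an outward normal.

solid part
  facet normal 0.0000 0.0000 -1.0000
    outer loop
      vertex 21.0 5.0 0.0
      vertex 21.0 0.0 0.0
      vertex 0.0 0.0 0.0
    endloop
  endfacet
  facet normal 0.0000 0.0000 -1.0000
    outer loop
      vertex 4.0 5.0 0.0
      vertex 21.0 5.0 0.0
      vertex 0.0 0.0 0.0
    endloop
  endfacet
  facet normal 0.0000 0.0000 -1.0000
    outer loop
      vertex 4.0 20.0 0.0
      vertex 4.0 5.0 0.0
      vertex 0.0 0.0 0.0
    endloop
  endfacet
  facet normal 0.0000 0.0000 -1.0000
    outer loop
      vertex 0.0 20.0 0.0
      vertex 4.0 20.0 0.0
      vertex 0.0 0.0 0.0
    endloop
  endfacet
  facet normal 0.0000 0.0000 1.0000
    outer loop
      vertex 0.0 0.0 9.0
      vertex 21.0 0.0 9.0
      vertex 21.0 5.0 9.0
    endloop
  endfacet
  facet normal 0.0000 0.0000 1.0000
    outer loop
      vertex 0.0 0.0 9.0
      vertex 21.0 5.0 9.0
      vertex 4.0 5.0 9.0
    endloop
  endfacet
  facet normal 0.0000 0.0000 1.0000
    outer loop
      vertex 0.0 0.0 9.0
      vertex 4.0 5.0 9.0
      vertex 4.0 20.0 9.0
    endloop
  endfacet
  facet normal 0.0000 0.0000 1.0000
    outer loop
      vertex 0.0 0.0 9.0
      vertex 4.0 20.0 9.0
      vertex 0.0 20.0 9.0
    endloop
  endfacet
  facet normal 0.0000 -1.0000 0.0000
    outer loop
      vertex 0.0 0.0 0.0
      vertex 21.0 0.0 0.0
      vertex 21.0 0.0 9.0
    endloop
  endfacet
  facet normal 0.0000 -1.0000 0.0000
    outer loop
      vertex 0.0 0.0 0.0
      vertex 21.0 0.0 9.0
      vertex 0.0 0.0 9.0
    endloop
  endfacet
  facet normal 1.0000 0.0000 0.0000
    outer loop
      vertex 21.0 0.0 0.0
      vertex 21.0 5.0 0.0
      vertex 21.0 5.0 9.0
    endloop
  endfacet
  facet normal 1.0000 0.0000 0.0000
    outer loop
      vertex 21.0 0.0 0.0
      vertex 21.0 5.0 9.0
      vertex 21.0 0.0 9.0
    endloop
  endfacet
  facet normal 0.0000 1.0000 0.0000
    outer loop
      vertex 21.0 5.0 0.0
      vertex 4.0 5.0 0.0
      vertex 4.0 5.0 9.0
    endloop
  endfacet
  facet normal 0.0000 1.0000 0.0000
    outer loop
      vertex 21.0 5.0 0.0
      vertex 4.0 5.0 9.0
      vertex 21.0 5.0 9.0
    endloop
  endfacet
  facet normal 1.0000 0.0000 0.0000
    outer loop
      vertex 4.0 5.0 0.0
      vertex 4.0 20.0 0.0
      vertex 4.0 20.0 9.0
    endloop
  endfacet
  facet normal 1.0000 0.0000 0.0000
    outer loop
      vertex 4.0 5.0 0.0
      vertex 4.0 20.0 9.0
      vertex 4.0 5.0 9.0
    endloop
  endfacet
  facet normal 0.0000 1.0000 0.0000
    outer loop
      vertex 4.0 20.0 0.0
      vertex 0.0 20.0 0.0
      vertex 0.0 20.0 9.0
    endloop
  endfacet
  facet normal 0.0000 1.0000 0.0000
    outer loop
      vertex 4.0 20.0 0.0
      vertex 0.0 20.0 9.0
      vertex 4.0 20.0 9.0
    endloop
  endfacet
  facet normal -1.0000 0.0000 0.0000
    outer loop
      vertex 0.0 20.0 0.0
      vertex 0.0 0.0 0.0
      vertex 0.0 0.0 9.0
    endloop
  endfacet
  facet normal -1.0000 0.0000 0.0000
    outer loop
      vertex 0.0 20.0 0.0
      vertex 0.0 0.0 9.0
      vertex 0.0 20.0 9.0
    endloop
  endfacet
endsolid part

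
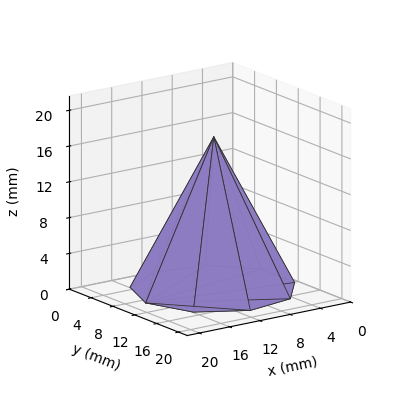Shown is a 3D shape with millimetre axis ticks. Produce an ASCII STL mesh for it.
Reading the render: the shape is a regular 9-sided pyramid, base circumscribed radius ≈ 9 mm, apex at z ≈ 17 mm (dimensions read to the nearest mm from the axis ticks). For the STL, each face is triangulated and given an outward normal.

solid part
  facet normal 0.0000 0.0000 -1.0000
    outer loop
      vertex 10.56 17.86 0.00
      vertex 15.89 14.79 0.00
      vertex 18.00 9.00 0.00
    endloop
  endfacet
  facet normal 0.0000 0.0000 -1.0000
    outer loop
      vertex 4.50 16.79 0.00
      vertex 10.56 17.86 0.00
      vertex 18.00 9.00 0.00
    endloop
  endfacet
  facet normal 0.0000 0.0000 -1.0000
    outer loop
      vertex 0.54 12.08 0.00
      vertex 4.50 16.79 0.00
      vertex 18.00 9.00 0.00
    endloop
  endfacet
  facet normal 0.0000 0.0000 -1.0000
    outer loop
      vertex 0.54 5.92 0.00
      vertex 0.54 12.08 0.00
      vertex 18.00 9.00 0.00
    endloop
  endfacet
  facet normal 0.0000 0.0000 -1.0000
    outer loop
      vertex 4.50 1.21 0.00
      vertex 0.54 5.92 0.00
      vertex 18.00 9.00 0.00
    endloop
  endfacet
  facet normal 0.0000 0.0000 -1.0000
    outer loop
      vertex 10.56 0.14 0.00
      vertex 4.50 1.21 0.00
      vertex 18.00 9.00 0.00
    endloop
  endfacet
  facet normal 0.0000 0.0000 -1.0000
    outer loop
      vertex 15.89 3.21 0.00
      vertex 10.56 0.14 0.00
      vertex 18.00 9.00 0.00
    endloop
  endfacet
  facet normal 0.8412 0.3066 0.4454
    outer loop
      vertex 18.00 9.00 0.00
      vertex 15.89 14.79 0.00
      vertex 9.00 9.00 17.00
    endloop
  endfacet
  facet normal 0.4469 0.7759 0.4454
    outer loop
      vertex 15.89 14.79 0.00
      vertex 10.56 17.86 0.00
      vertex 9.00 9.00 17.00
    endloop
  endfacet
  facet normal -0.1557 0.8818 0.4453
    outer loop
      vertex 10.56 17.86 0.00
      vertex 4.50 16.79 0.00
      vertex 9.00 9.00 17.00
    endloop
  endfacet
  facet normal -0.6853 0.5762 0.4454
    outer loop
      vertex 4.50 16.79 0.00
      vertex 0.54 12.08 0.00
      vertex 9.00 9.00 17.00
    endloop
  endfacet
  facet normal -0.8953 0.0000 0.4455
    outer loop
      vertex 0.54 12.08 0.00
      vertex 0.54 5.92 0.00
      vertex 9.00 9.00 17.00
    endloop
  endfacet
  facet normal -0.6853 -0.5762 0.4454
    outer loop
      vertex 0.54 5.92 0.00
      vertex 4.50 1.21 0.00
      vertex 9.00 9.00 17.00
    endloop
  endfacet
  facet normal -0.1557 -0.8818 0.4453
    outer loop
      vertex 4.50 1.21 0.00
      vertex 10.56 0.14 0.00
      vertex 9.00 9.00 17.00
    endloop
  endfacet
  facet normal 0.4469 -0.7759 0.4454
    outer loop
      vertex 10.56 0.14 0.00
      vertex 15.89 3.21 0.00
      vertex 9.00 9.00 17.00
    endloop
  endfacet
  facet normal 0.8412 -0.3066 0.4454
    outer loop
      vertex 15.89 3.21 0.00
      vertex 18.00 9.00 0.00
      vertex 9.00 9.00 17.00
    endloop
  endfacet
endsolid part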